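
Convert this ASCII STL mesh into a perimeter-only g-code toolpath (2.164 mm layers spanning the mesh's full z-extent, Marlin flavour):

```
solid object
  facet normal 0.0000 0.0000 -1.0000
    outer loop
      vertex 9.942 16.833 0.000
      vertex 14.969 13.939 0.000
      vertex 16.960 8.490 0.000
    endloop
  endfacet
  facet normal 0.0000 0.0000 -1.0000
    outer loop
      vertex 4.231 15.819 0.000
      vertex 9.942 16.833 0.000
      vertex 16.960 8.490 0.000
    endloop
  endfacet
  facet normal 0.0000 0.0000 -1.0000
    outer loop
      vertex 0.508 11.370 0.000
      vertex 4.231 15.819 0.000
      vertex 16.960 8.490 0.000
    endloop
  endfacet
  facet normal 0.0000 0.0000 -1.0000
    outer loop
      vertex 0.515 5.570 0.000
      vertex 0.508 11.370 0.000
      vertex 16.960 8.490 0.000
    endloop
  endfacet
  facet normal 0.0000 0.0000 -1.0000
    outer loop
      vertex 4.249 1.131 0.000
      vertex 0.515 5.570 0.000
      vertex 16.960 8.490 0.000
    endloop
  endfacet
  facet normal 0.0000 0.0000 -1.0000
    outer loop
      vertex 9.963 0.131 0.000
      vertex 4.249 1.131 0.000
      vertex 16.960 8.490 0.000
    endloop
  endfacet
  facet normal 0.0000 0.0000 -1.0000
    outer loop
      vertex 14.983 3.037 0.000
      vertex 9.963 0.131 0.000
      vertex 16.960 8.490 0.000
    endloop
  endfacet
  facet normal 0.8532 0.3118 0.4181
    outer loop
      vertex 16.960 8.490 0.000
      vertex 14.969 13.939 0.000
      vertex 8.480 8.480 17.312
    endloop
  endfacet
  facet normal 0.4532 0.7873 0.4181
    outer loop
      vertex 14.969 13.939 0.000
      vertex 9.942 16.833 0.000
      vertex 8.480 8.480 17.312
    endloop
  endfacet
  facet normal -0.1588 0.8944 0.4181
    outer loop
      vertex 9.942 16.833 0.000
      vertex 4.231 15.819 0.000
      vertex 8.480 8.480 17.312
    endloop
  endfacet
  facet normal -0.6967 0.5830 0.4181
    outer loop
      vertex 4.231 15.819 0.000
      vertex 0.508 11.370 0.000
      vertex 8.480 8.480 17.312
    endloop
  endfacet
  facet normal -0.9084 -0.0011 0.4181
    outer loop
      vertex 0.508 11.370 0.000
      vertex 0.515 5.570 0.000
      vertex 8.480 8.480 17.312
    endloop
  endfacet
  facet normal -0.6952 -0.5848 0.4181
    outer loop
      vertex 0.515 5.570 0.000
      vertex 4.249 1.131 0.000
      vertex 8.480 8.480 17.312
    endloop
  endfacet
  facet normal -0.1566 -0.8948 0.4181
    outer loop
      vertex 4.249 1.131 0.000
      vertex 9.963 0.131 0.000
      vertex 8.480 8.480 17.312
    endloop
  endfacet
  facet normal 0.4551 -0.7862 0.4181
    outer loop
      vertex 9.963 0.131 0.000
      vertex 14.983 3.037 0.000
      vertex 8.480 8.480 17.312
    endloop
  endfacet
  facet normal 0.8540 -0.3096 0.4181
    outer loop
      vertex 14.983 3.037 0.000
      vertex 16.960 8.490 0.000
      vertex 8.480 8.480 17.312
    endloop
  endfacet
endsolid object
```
; perimeter-only toolpath
G21 ; units = mm
G90 ; absolute positioning
G28 ; home
; layer 1
G0 Z2.164
G0 X15.900 Y8.489
G1 X14.158 Y13.257
G1 X9.759 Y15.789
G1 X4.762 Y14.902
G1 X1.505 Y11.009
G1 X1.511 Y5.934
G1 X4.778 Y2.050
G1 X9.778 Y1.175
G1 X14.170 Y3.717
G1 X15.900 Y8.489
; layer 2
G0 Z4.328
G0 X14.840 Y8.488
G1 X13.347 Y12.574
G1 X9.576 Y14.745
G1 X5.293 Y13.984
G1 X2.501 Y10.648
G1 X2.506 Y6.298
G1 X5.307 Y2.968
G1 X9.592 Y2.218
G1 X13.357 Y4.398
G1 X14.840 Y8.488
; layer 3
G0 Z6.492
G0 X13.780 Y8.486
G1 X12.536 Y11.892
G1 X9.394 Y13.701
G1 X5.824 Y13.067
G1 X3.498 Y10.286
G1 X3.502 Y6.661
G1 X5.836 Y3.887
G1 X9.407 Y3.262
G1 X12.544 Y5.078
G1 X13.780 Y8.486
; layer 4
G0 Z8.656
G0 X12.720 Y8.485
G1 X11.724 Y11.210
G1 X9.211 Y12.656
G1 X6.356 Y12.149
G1 X4.494 Y9.925
G1 X4.498 Y7.025
G1 X6.364 Y4.806
G1 X9.221 Y4.306
G1 X11.732 Y5.758
G1 X12.720 Y8.485
; layer 5
G0 Z10.820
G0 X11.660 Y8.484
G1 X10.913 Y10.527
G1 X9.028 Y11.612
G1 X6.887 Y11.232
G1 X5.491 Y9.564
G1 X5.493 Y7.389
G1 X6.893 Y5.724
G1 X9.036 Y5.349
G1 X10.919 Y6.439
G1 X11.660 Y8.484
; layer 6
G0 Z12.984
G0 X10.600 Y8.482
G1 X10.102 Y9.845
G1 X8.846 Y10.568
G1 X7.418 Y10.315
G1 X6.487 Y9.203
G1 X6.489 Y7.753
G1 X7.422 Y6.643
G1 X8.851 Y6.393
G1 X10.106 Y7.119
G1 X10.600 Y8.482
; layer 7
G0 Z15.148
G0 X9.540 Y8.481
G1 X9.291 Y9.162
G1 X8.663 Y9.524
G1 X7.949 Y9.397
G1 X7.484 Y8.841
G1 X7.484 Y8.116
G1 X7.951 Y7.561
G1 X8.665 Y7.436
G1 X9.293 Y7.800
G1 X9.540 Y8.481
M2 ; end

The solid is a regular 9-sided pyramid, base circumscribed radius ≈ 8.48 mm, apex at z ≈ 17.3 mm. Slicing at Δz = 2.164 mm — 8 equal slices spanning the solid's height, so layer i sits at z = i·h/8 — gives 7 non-empty perimeters. Each is a 9-segment closed polygon; G0 lifts to the layer z and rapids to the start vertex, then G1 traces the edges. The cross-section shrinks linearly with z (the slice at the apex is degenerate and omitted).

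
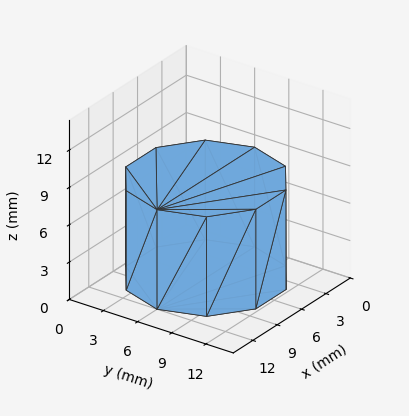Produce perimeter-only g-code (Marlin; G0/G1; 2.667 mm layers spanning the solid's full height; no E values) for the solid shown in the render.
Reading the render: the shape is a regular 10-sided prism (a cylinder approximated with 10 flat sides), circumscribed radius ≈ 6 mm, height ≈ 8 mm (dimensions read to the nearest mm from the axis ticks). For the g-code, the solid's height is divided into equal slices at the stated Δz and each level perimeter traced with G1 moves after a G0 lift.

; perimeter-only toolpath
G21 ; units = mm
G90 ; absolute positioning
G28 ; home
; layer 1
G0 Z2.667
G0 X12.000 Y6.000
G1 X10.854 Y9.527
G1 X7.854 Y11.706
G1 X4.146 Y11.706
G1 X1.146 Y9.527
G1 X0.000 Y6.000
G1 X1.146 Y2.473
G1 X4.146 Y0.294
G1 X7.854 Y0.294
G1 X10.854 Y2.473
G1 X12.000 Y6.000
; layer 2
G0 Z5.333
G0 X12.000 Y6.000
G1 X10.854 Y9.527
G1 X7.854 Y11.706
G1 X4.146 Y11.706
G1 X1.146 Y9.527
G1 X0.000 Y6.000
G1 X1.146 Y2.473
G1 X4.146 Y0.294
G1 X7.854 Y0.294
G1 X10.854 Y2.473
G1 X12.000 Y6.000
; layer 3
G0 Z8.000
G0 X12.000 Y6.000
G1 X10.854 Y9.527
G1 X7.854 Y11.706
G1 X4.146 Y11.706
G1 X1.146 Y9.527
G1 X0.000 Y6.000
G1 X1.146 Y2.473
G1 X4.146 Y0.294
G1 X7.854 Y0.294
G1 X10.854 Y2.473
G1 X12.000 Y6.000
M2 ; end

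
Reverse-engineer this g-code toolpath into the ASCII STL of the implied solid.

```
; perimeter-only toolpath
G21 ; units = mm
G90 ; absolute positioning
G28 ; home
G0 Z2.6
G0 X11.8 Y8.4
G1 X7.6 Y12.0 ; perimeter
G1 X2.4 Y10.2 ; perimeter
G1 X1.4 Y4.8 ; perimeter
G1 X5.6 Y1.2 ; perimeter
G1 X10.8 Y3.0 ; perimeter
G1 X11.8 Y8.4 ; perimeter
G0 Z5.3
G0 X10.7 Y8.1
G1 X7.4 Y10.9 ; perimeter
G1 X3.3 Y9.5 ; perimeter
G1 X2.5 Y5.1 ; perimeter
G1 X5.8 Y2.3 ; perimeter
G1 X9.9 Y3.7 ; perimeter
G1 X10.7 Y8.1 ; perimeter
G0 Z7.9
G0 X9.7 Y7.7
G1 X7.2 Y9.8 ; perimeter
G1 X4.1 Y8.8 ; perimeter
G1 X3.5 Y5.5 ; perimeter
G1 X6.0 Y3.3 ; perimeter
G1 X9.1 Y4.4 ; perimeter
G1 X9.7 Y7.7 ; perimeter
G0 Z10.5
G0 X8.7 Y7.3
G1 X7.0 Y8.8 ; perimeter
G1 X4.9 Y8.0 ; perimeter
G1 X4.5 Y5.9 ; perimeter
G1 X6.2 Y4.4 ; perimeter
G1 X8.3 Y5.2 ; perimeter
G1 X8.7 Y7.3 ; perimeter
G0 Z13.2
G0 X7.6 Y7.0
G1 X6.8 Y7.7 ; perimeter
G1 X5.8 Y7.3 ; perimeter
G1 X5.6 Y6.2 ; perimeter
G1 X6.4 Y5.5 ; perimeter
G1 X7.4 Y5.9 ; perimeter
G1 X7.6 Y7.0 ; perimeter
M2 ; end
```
solid part
  facet normal 0.0000 0.0000 -1.0000
    outer loop
      vertex 1.6 10.9 0.0
      vertex 7.8 13.1 0.0
      vertex 12.8 8.8 0.0
    endloop
  endfacet
  facet normal 0.0000 0.0000 -1.0000
    outer loop
      vertex 0.4 4.4 0.0
      vertex 1.6 10.9 0.0
      vertex 12.8 8.8 0.0
    endloop
  endfacet
  facet normal 0.0000 0.0000 -1.0000
    outer loop
      vertex 5.4 0.1 0.0
      vertex 0.4 4.4 0.0
      vertex 12.8 8.8 0.0
    endloop
  endfacet
  facet normal 0.0000 0.0000 -1.0000
    outer loop
      vertex 11.6 2.3 0.0
      vertex 5.4 0.1 0.0
      vertex 12.8 8.8 0.0
    endloop
  endfacet
  facet normal 0.6132 0.7130 0.3399
    outer loop
      vertex 12.8 8.8 0.0
      vertex 7.8 13.1 0.0
      vertex 6.6 6.6 15.8
    endloop
  endfacet
  facet normal -0.3144 0.8861 0.3406
    outer loop
      vertex 7.8 13.1 0.0
      vertex 1.6 10.9 0.0
      vertex 6.6 6.6 15.8
    endloop
  endfacet
  facet normal -0.9251 0.1708 0.3392
    outer loop
      vertex 1.6 10.9 0.0
      vertex 0.4 4.4 0.0
      vertex 6.6 6.6 15.8
    endloop
  endfacet
  facet normal -0.6132 -0.7130 0.3399
    outer loop
      vertex 0.4 4.4 0.0
      vertex 5.4 0.1 0.0
      vertex 6.6 6.6 15.8
    endloop
  endfacet
  facet normal 0.3144 -0.8861 0.3406
    outer loop
      vertex 5.4 0.1 0.0
      vertex 11.6 2.3 0.0
      vertex 6.6 6.6 15.8
    endloop
  endfacet
  facet normal 0.9251 -0.1708 0.3392
    outer loop
      vertex 11.6 2.3 0.0
      vertex 12.8 8.8 0.0
      vertex 6.6 6.6 15.8
    endloop
  endfacet
endsolid part

The G0 Z moves step by Δz≈2.6 mm. The G1 loops shrink linearly with z, so the solid tapers from its base footprint up to z≈15.8. Closing with a flat bottom cap and the tapered top and triangulating gives 10 facets — a regular 6-sided pyramid, base circumscribed radius ≈ 6.6 mm, apex at z ≈ 15.8 mm.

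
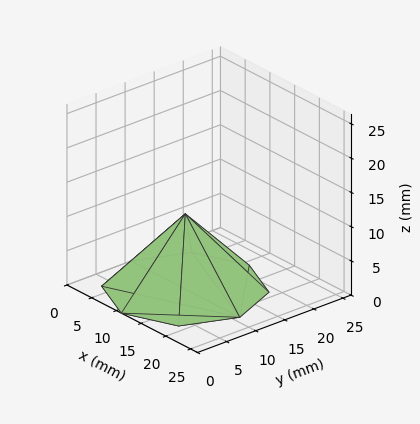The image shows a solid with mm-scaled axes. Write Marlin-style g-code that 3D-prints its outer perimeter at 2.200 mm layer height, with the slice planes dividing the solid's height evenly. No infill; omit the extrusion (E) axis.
Reading the render: the shape is a regular 8-sided pyramid, base circumscribed radius ≈ 11 mm, apex at z ≈ 11 mm (dimensions read to the nearest mm from the axis ticks). For the g-code, the solid's height is divided into equal slices at the stated Δz and each level perimeter traced with G1 moves after a G0 lift.

; perimeter-only toolpath
G21 ; units = mm
G90 ; absolute positioning
G28 ; home
; layer 1
G0 Z2.200
G0 X19.800 Y11.000
G1 X17.222 Y17.222
G1 X11.000 Y19.800
G1 X4.778 Y17.222
G1 X2.200 Y11.000
G1 X4.778 Y4.778
G1 X11.000 Y2.200
G1 X17.222 Y4.778
G1 X19.800 Y11.000
; layer 2
G0 Z4.400
G0 X17.600 Y11.000
G1 X15.667 Y15.667
G1 X11.000 Y17.600
G1 X6.333 Y15.667
G1 X4.400 Y11.000
G1 X6.333 Y6.333
G1 X11.000 Y4.400
G1 X15.667 Y6.333
G1 X17.600 Y11.000
; layer 3
G0 Z6.600
G0 X15.400 Y11.000
G1 X14.111 Y14.111
G1 X11.000 Y15.400
G1 X7.889 Y14.111
G1 X6.600 Y11.000
G1 X7.889 Y7.889
G1 X11.000 Y6.600
G1 X14.111 Y7.889
G1 X15.400 Y11.000
; layer 4
G0 Z8.800
G0 X13.200 Y11.000
G1 X12.556 Y12.556
G1 X11.000 Y13.200
G1 X9.444 Y12.556
G1 X8.800 Y11.000
G1 X9.444 Y9.444
G1 X11.000 Y8.800
G1 X12.556 Y9.444
G1 X13.200 Y11.000
M2 ; end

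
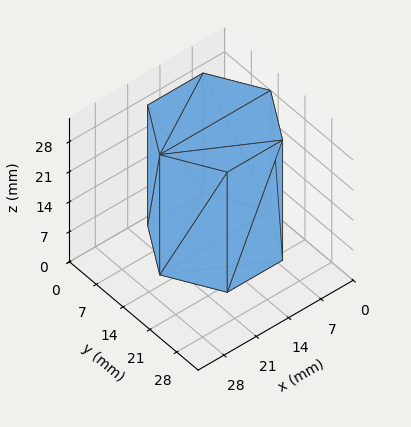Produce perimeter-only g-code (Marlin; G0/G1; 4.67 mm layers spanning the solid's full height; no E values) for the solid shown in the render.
Reading the render: the shape is a regular 6-sided prism (a cylinder approximated with 6 flat sides), circumscribed radius ≈ 12 mm, height ≈ 28 mm (dimensions read to the nearest mm from the axis ticks). For the g-code, the solid's height is divided into equal slices at the stated Δz and each level perimeter traced with G1 moves after a G0 lift.

; perimeter-only toolpath
G21 ; units = mm
G90 ; absolute positioning
G28 ; home
; layer 1
G0 Z4.67
G0 X24.00 Y12.00
G1 X18.00 Y22.39
G1 X6.00 Y22.39
G1 X0.00 Y12.00
G1 X6.00 Y1.61
G1 X18.00 Y1.61
G1 X24.00 Y12.00
; layer 2
G0 Z9.33
G0 X24.00 Y12.00
G1 X18.00 Y22.39
G1 X6.00 Y22.39
G1 X0.00 Y12.00
G1 X6.00 Y1.61
G1 X18.00 Y1.61
G1 X24.00 Y12.00
; layer 3
G0 Z14.00
G0 X24.00 Y12.00
G1 X18.00 Y22.39
G1 X6.00 Y22.39
G1 X0.00 Y12.00
G1 X6.00 Y1.61
G1 X18.00 Y1.61
G1 X24.00 Y12.00
; layer 4
G0 Z18.67
G0 X24.00 Y12.00
G1 X18.00 Y22.39
G1 X6.00 Y22.39
G1 X0.00 Y12.00
G1 X6.00 Y1.61
G1 X18.00 Y1.61
G1 X24.00 Y12.00
; layer 5
G0 Z23.33
G0 X24.00 Y12.00
G1 X18.00 Y22.39
G1 X6.00 Y22.39
G1 X0.00 Y12.00
G1 X6.00 Y1.61
G1 X18.00 Y1.61
G1 X24.00 Y12.00
; layer 6
G0 Z28.00
G0 X24.00 Y12.00
G1 X18.00 Y22.39
G1 X6.00 Y22.39
G1 X0.00 Y12.00
G1 X6.00 Y1.61
G1 X18.00 Y1.61
G1 X24.00 Y12.00
M2 ; end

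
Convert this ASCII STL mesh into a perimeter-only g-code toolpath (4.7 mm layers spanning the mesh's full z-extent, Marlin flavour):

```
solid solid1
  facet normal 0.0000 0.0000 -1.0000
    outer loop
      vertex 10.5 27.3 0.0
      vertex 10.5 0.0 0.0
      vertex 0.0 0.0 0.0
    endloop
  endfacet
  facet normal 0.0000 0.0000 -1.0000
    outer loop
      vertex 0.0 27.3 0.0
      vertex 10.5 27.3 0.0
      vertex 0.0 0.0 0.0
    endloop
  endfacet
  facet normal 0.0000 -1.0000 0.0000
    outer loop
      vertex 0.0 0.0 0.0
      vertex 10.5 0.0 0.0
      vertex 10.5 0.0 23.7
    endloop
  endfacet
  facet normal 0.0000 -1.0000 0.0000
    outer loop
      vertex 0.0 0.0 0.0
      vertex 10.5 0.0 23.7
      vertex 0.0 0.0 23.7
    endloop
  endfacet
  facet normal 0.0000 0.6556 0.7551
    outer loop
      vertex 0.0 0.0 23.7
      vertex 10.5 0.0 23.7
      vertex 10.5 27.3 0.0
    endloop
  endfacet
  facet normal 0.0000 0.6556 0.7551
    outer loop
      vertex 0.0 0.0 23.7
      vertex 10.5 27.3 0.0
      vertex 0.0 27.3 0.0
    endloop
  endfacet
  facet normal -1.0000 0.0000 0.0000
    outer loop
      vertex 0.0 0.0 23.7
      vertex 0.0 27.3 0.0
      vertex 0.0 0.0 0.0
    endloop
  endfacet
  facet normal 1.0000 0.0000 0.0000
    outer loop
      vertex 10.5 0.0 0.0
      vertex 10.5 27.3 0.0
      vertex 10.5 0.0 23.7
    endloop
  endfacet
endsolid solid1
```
; perimeter-only toolpath
G21 ; units = mm
G90 ; absolute positioning
G28 ; home
; layer 1
G0 Z4.7
G0 X0.0 Y0.0
G1 X10.5 Y0.0
G1 X10.5 Y21.8
G1 X0.0 Y21.8
G1 X0.0 Y0.0
; layer 2
G0 Z9.5
G0 X0.0 Y0.0
G1 X10.5 Y0.0
G1 X10.5 Y16.4
G1 X0.0 Y16.4
G1 X0.0 Y0.0
; layer 3
G0 Z14.2
G0 X0.0 Y0.0
G1 X10.5 Y0.0
G1 X10.5 Y10.9
G1 X0.0 Y10.9
G1 X0.0 Y0.0
; layer 4
G0 Z19.0
G0 X0.0 Y0.0
G1 X10.5 Y0.0
G1 X10.5 Y5.5
G1 X0.0 Y5.5
G1 X0.0 Y0.0
M2 ; end

The solid is a wedge (ramp): 10.5 × 27.3 mm base, rising to 23.7 mm along the y=0 edge and sloping linearly to z=0 at y=27.3. Slicing at Δz = 4.7 mm — 5 equal slices spanning the solid's height, so layer i sits at z = i·h/5 — gives 4 non-empty perimeters. Each is a 4-segment closed polygon; G0 lifts to the layer z and rapids to the start vertex, then G1 traces the edges. The cross-section shrinks linearly with z (the slice at the apex is degenerate and omitted).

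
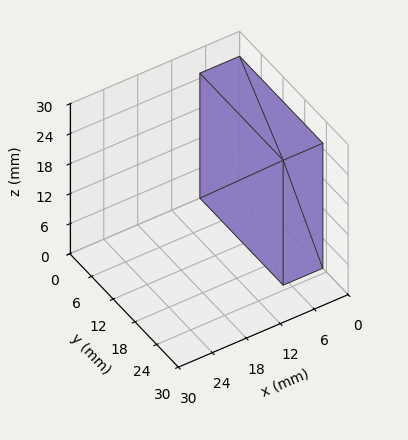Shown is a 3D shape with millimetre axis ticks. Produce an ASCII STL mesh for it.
Reading the render: the shape is a rectangular box, roughly 7 × 23 mm footprint and 25 mm tall (dimensions read to the nearest mm from the axis ticks). For the STL, each face is triangulated and given an outward normal.

solid part
  facet normal 0.0000 0.0000 -1.0000
    outer loop
      vertex 7.0 23.0 0.0
      vertex 7.0 0.0 0.0
      vertex 0.0 0.0 0.0
    endloop
  endfacet
  facet normal 0.0000 0.0000 -1.0000
    outer loop
      vertex 0.0 23.0 0.0
      vertex 7.0 23.0 0.0
      vertex 0.0 0.0 0.0
    endloop
  endfacet
  facet normal 0.0000 0.0000 1.0000
    outer loop
      vertex 0.0 0.0 25.0
      vertex 7.0 0.0 25.0
      vertex 7.0 23.0 25.0
    endloop
  endfacet
  facet normal 0.0000 0.0000 1.0000
    outer loop
      vertex 0.0 0.0 25.0
      vertex 7.0 23.0 25.0
      vertex 0.0 23.0 25.0
    endloop
  endfacet
  facet normal 0.0000 -1.0000 0.0000
    outer loop
      vertex 0.0 0.0 0.0
      vertex 7.0 0.0 0.0
      vertex 7.0 0.0 25.0
    endloop
  endfacet
  facet normal 0.0000 -1.0000 0.0000
    outer loop
      vertex 0.0 0.0 0.0
      vertex 7.0 0.0 25.0
      vertex 0.0 0.0 25.0
    endloop
  endfacet
  facet normal 0.0000 1.0000 0.0000
    outer loop
      vertex 7.0 23.0 25.0
      vertex 7.0 23.0 0.0
      vertex 0.0 23.0 0.0
    endloop
  endfacet
  facet normal 0.0000 1.0000 0.0000
    outer loop
      vertex 0.0 23.0 25.0
      vertex 7.0 23.0 25.0
      vertex 0.0 23.0 0.0
    endloop
  endfacet
  facet normal -1.0000 0.0000 0.0000
    outer loop
      vertex 0.0 23.0 25.0
      vertex 0.0 23.0 0.0
      vertex 0.0 0.0 0.0
    endloop
  endfacet
  facet normal -1.0000 0.0000 0.0000
    outer loop
      vertex 0.0 0.0 25.0
      vertex 0.0 23.0 25.0
      vertex 0.0 0.0 0.0
    endloop
  endfacet
  facet normal 1.0000 0.0000 0.0000
    outer loop
      vertex 7.0 0.0 0.0
      vertex 7.0 23.0 0.0
      vertex 7.0 23.0 25.0
    endloop
  endfacet
  facet normal 1.0000 0.0000 0.0000
    outer loop
      vertex 7.0 0.0 0.0
      vertex 7.0 23.0 25.0
      vertex 7.0 0.0 25.0
    endloop
  endfacet
endsolid part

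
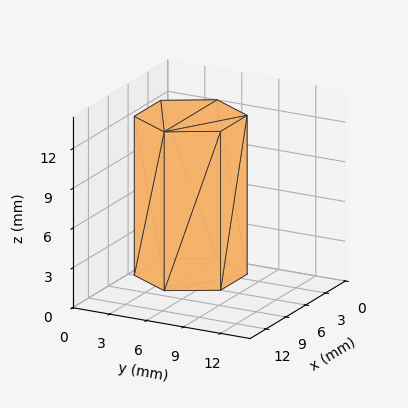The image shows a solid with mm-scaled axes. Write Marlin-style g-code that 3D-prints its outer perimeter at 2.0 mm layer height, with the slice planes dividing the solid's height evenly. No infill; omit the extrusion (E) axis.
Reading the render: the shape is a regular 6-sided prism (a cylinder approximated with 6 flat sides), circumscribed radius ≈ 4 mm, height ≈ 12 mm (dimensions read to the nearest mm from the axis ticks). For the g-code, the solid's height is divided into equal slices at the stated Δz and each level perimeter traced with G1 moves after a G0 lift.

; perimeter-only toolpath
G21 ; units = mm
G90 ; absolute positioning
G28 ; home
; layer 1
G0 Z2.0
G0 X8.0 Y4.0
G1 X6.0 Y7.5
G1 X2.0 Y7.5
G1 X0.0 Y4.0
G1 X2.0 Y0.5
G1 X6.0 Y0.5
G1 X8.0 Y4.0
; layer 2
G0 Z4.0
G0 X8.0 Y4.0
G1 X6.0 Y7.5
G1 X2.0 Y7.5
G1 X0.0 Y4.0
G1 X2.0 Y0.5
G1 X6.0 Y0.5
G1 X8.0 Y4.0
; layer 3
G0 Z6.0
G0 X8.0 Y4.0
G1 X6.0 Y7.5
G1 X2.0 Y7.5
G1 X0.0 Y4.0
G1 X2.0 Y0.5
G1 X6.0 Y0.5
G1 X8.0 Y4.0
; layer 4
G0 Z8.0
G0 X8.0 Y4.0
G1 X6.0 Y7.5
G1 X2.0 Y7.5
G1 X0.0 Y4.0
G1 X2.0 Y0.5
G1 X6.0 Y0.5
G1 X8.0 Y4.0
; layer 5
G0 Z10.0
G0 X8.0 Y4.0
G1 X6.0 Y7.5
G1 X2.0 Y7.5
G1 X0.0 Y4.0
G1 X2.0 Y0.5
G1 X6.0 Y0.5
G1 X8.0 Y4.0
; layer 6
G0 Z12.0
G0 X8.0 Y4.0
G1 X6.0 Y7.5
G1 X2.0 Y7.5
G1 X0.0 Y4.0
G1 X2.0 Y0.5
G1 X6.0 Y0.5
G1 X8.0 Y4.0
M2 ; end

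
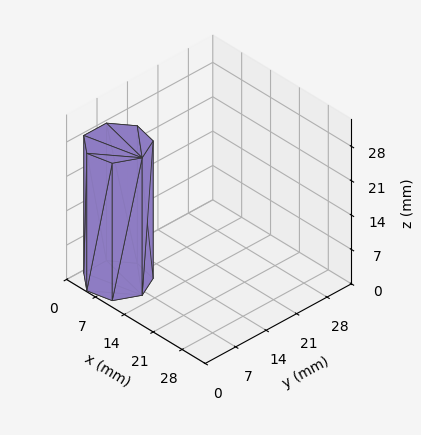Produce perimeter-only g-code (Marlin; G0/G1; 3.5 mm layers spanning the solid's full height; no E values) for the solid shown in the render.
Reading the render: the shape is a regular 7-sided prism (a cylinder approximated with 7 flat sides), circumscribed radius ≈ 6 mm, height ≈ 28 mm (dimensions read to the nearest mm from the axis ticks). For the g-code, the solid's height is divided into equal slices at the stated Δz and each level perimeter traced with G1 moves after a G0 lift.

; perimeter-only toolpath
G21 ; units = mm
G90 ; absolute positioning
G28 ; home
; layer 1
G0 Z3.5
G0 X12.0 Y6.0
G1 X9.7 Y10.7
G1 X4.7 Y11.8
G1 X0.6 Y8.6
G1 X0.6 Y3.4
G1 X4.7 Y0.2
G1 X9.7 Y1.3
G1 X12.0 Y6.0
; layer 2
G0 Z7.0
G0 X12.0 Y6.0
G1 X9.7 Y10.7
G1 X4.7 Y11.8
G1 X0.6 Y8.6
G1 X0.6 Y3.4
G1 X4.7 Y0.2
G1 X9.7 Y1.3
G1 X12.0 Y6.0
; layer 3
G0 Z10.5
G0 X12.0 Y6.0
G1 X9.7 Y10.7
G1 X4.7 Y11.8
G1 X0.6 Y8.6
G1 X0.6 Y3.4
G1 X4.7 Y0.2
G1 X9.7 Y1.3
G1 X12.0 Y6.0
; layer 4
G0 Z14.0
G0 X12.0 Y6.0
G1 X9.7 Y10.7
G1 X4.7 Y11.8
G1 X0.6 Y8.6
G1 X0.6 Y3.4
G1 X4.7 Y0.2
G1 X9.7 Y1.3
G1 X12.0 Y6.0
; layer 5
G0 Z17.5
G0 X12.0 Y6.0
G1 X9.7 Y10.7
G1 X4.7 Y11.8
G1 X0.6 Y8.6
G1 X0.6 Y3.4
G1 X4.7 Y0.2
G1 X9.7 Y1.3
G1 X12.0 Y6.0
; layer 6
G0 Z21.0
G0 X12.0 Y6.0
G1 X9.7 Y10.7
G1 X4.7 Y11.8
G1 X0.6 Y8.6
G1 X0.6 Y3.4
G1 X4.7 Y0.2
G1 X9.7 Y1.3
G1 X12.0 Y6.0
; layer 7
G0 Z24.5
G0 X12.0 Y6.0
G1 X9.7 Y10.7
G1 X4.7 Y11.8
G1 X0.6 Y8.6
G1 X0.6 Y3.4
G1 X4.7 Y0.2
G1 X9.7 Y1.3
G1 X12.0 Y6.0
; layer 8
G0 Z28.0
G0 X12.0 Y6.0
G1 X9.7 Y10.7
G1 X4.7 Y11.8
G1 X0.6 Y8.6
G1 X0.6 Y3.4
G1 X4.7 Y0.2
G1 X9.7 Y1.3
G1 X12.0 Y6.0
M2 ; end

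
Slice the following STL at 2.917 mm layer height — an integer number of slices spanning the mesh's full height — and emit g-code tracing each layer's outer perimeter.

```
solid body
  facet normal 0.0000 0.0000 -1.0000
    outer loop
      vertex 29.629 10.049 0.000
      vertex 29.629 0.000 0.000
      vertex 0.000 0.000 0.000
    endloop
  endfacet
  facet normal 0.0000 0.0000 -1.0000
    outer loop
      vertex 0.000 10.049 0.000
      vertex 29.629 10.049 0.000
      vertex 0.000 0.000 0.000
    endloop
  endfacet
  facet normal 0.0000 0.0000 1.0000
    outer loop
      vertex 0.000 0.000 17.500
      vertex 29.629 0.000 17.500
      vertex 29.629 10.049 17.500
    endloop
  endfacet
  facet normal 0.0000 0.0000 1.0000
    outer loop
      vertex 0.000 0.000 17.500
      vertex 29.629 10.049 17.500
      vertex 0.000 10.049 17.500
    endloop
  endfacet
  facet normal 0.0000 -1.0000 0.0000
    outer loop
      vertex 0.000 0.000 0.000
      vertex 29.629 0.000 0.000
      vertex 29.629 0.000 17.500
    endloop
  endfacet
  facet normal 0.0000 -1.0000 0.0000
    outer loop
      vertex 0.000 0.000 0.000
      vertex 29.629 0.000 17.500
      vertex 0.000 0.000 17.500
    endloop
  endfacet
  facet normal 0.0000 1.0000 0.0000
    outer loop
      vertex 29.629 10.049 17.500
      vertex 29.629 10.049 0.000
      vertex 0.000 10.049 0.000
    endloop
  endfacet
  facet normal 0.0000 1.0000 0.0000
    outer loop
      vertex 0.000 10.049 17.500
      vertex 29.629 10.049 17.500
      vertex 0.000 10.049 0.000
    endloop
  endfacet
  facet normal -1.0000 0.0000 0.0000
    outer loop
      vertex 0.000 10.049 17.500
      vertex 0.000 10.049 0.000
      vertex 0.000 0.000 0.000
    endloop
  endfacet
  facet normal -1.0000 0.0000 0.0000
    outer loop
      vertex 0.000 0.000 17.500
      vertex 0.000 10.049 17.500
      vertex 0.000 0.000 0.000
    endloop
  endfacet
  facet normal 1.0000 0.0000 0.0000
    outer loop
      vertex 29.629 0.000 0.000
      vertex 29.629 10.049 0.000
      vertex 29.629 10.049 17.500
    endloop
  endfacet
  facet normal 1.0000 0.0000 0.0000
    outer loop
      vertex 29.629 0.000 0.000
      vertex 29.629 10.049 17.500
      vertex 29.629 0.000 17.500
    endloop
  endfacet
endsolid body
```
; perimeter-only toolpath
G21 ; units = mm
G90 ; absolute positioning
G28 ; home
; layer 1
G0 Z2.917
G0 X0.000 Y0.000
G1 X29.629 Y0.000
G1 X29.629 Y10.049
G1 X0.000 Y10.049
G1 X0.000 Y0.000
; layer 2
G0 Z5.833
G0 X0.000 Y0.000
G1 X29.629 Y0.000
G1 X29.629 Y10.049
G1 X0.000 Y10.049
G1 X0.000 Y0.000
; layer 3
G0 Z8.750
G0 X0.000 Y0.000
G1 X29.629 Y0.000
G1 X29.629 Y10.049
G1 X0.000 Y10.049
G1 X0.000 Y0.000
; layer 4
G0 Z11.667
G0 X0.000 Y0.000
G1 X29.629 Y0.000
G1 X29.629 Y10.049
G1 X0.000 Y10.049
G1 X0.000 Y0.000
; layer 5
G0 Z14.583
G0 X0.000 Y0.000
G1 X29.629 Y0.000
G1 X29.629 Y10.049
G1 X0.000 Y10.049
G1 X0.000 Y0.000
; layer 6
G0 Z17.500
G0 X0.000 Y0.000
G1 X29.629 Y0.000
G1 X29.629 Y10.049
G1 X0.000 Y10.049
G1 X0.000 Y0.000
M2 ; end

The solid is a rectangular box, roughly 29.6 × 10 mm footprint and 17.5 mm tall. Slicing at Δz = 2.917 mm — 6 equal slices spanning the solid's height, so layer i sits at z = i·h/6 — gives 6 non-empty perimeters. Each is a 4-segment closed polygon; G0 lifts to the layer z and rapids to the start vertex, then G1 traces the edges.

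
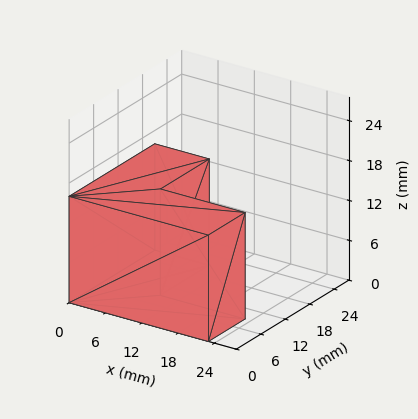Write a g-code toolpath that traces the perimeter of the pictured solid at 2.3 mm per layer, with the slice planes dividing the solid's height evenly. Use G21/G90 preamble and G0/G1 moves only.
Reading the render: the shape is an L-shaped prism: outer 23 × 21 mm, arm thicknesses ≈ 9 mm (horizontal) and 9 mm (vertical), extruded 16 mm in z (dimensions read to the nearest mm from the axis ticks). For the g-code, the solid's height is divided into equal slices at the stated Δz and each level perimeter traced with G1 moves after a G0 lift.

; perimeter-only toolpath
G21 ; units = mm
G90 ; absolute positioning
G28 ; home
; layer 1
G0 Z2.3
G0 X0.0 Y0.0
G1 X23.0 Y0.0
G1 X23.0 Y9.0
G1 X9.0 Y9.0
G1 X9.0 Y21.0
G1 X0.0 Y21.0
G1 X0.0 Y0.0
; layer 2
G0 Z4.6
G0 X0.0 Y0.0
G1 X23.0 Y0.0
G1 X23.0 Y9.0
G1 X9.0 Y9.0
G1 X9.0 Y21.0
G1 X0.0 Y21.0
G1 X0.0 Y0.0
; layer 3
G0 Z6.9
G0 X0.0 Y0.0
G1 X23.0 Y0.0
G1 X23.0 Y9.0
G1 X9.0 Y9.0
G1 X9.0 Y21.0
G1 X0.0 Y21.0
G1 X0.0 Y0.0
; layer 4
G0 Z9.1
G0 X0.0 Y0.0
G1 X23.0 Y0.0
G1 X23.0 Y9.0
G1 X9.0 Y9.0
G1 X9.0 Y21.0
G1 X0.0 Y21.0
G1 X0.0 Y0.0
; layer 5
G0 Z11.4
G0 X0.0 Y0.0
G1 X23.0 Y0.0
G1 X23.0 Y9.0
G1 X9.0 Y9.0
G1 X9.0 Y21.0
G1 X0.0 Y21.0
G1 X0.0 Y0.0
; layer 6
G0 Z13.7
G0 X0.0 Y0.0
G1 X23.0 Y0.0
G1 X23.0 Y9.0
G1 X9.0 Y9.0
G1 X9.0 Y21.0
G1 X0.0 Y21.0
G1 X0.0 Y0.0
; layer 7
G0 Z16.0
G0 X0.0 Y0.0
G1 X23.0 Y0.0
G1 X23.0 Y9.0
G1 X9.0 Y9.0
G1 X9.0 Y21.0
G1 X0.0 Y21.0
G1 X0.0 Y0.0
M2 ; end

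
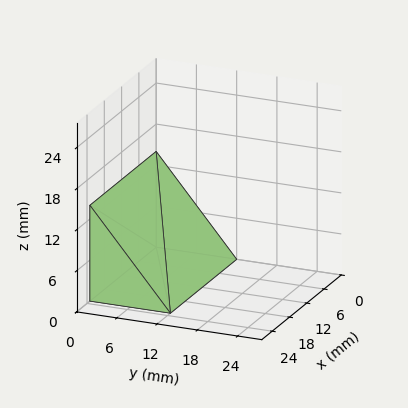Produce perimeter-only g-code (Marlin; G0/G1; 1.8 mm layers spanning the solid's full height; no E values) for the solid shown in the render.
Reading the render: the shape is a wedge (ramp): 23 × 12 mm base, rising to 14 mm along the y=0 edge and sloping linearly to z=0 at y=12 (dimensions read to the nearest mm from the axis ticks). For the g-code, the solid's height is divided into equal slices at the stated Δz and each level perimeter traced with G1 moves after a G0 lift.

; perimeter-only toolpath
G21 ; units = mm
G90 ; absolute positioning
G28 ; home
; layer 1
G0 Z1.8
G0 X0.0 Y0.0
G1 X23.0 Y0.0
G1 X23.0 Y10.5
G1 X0.0 Y10.5
G1 X0.0 Y0.0
; layer 2
G0 Z3.5
G0 X0.0 Y0.0
G1 X23.0 Y0.0
G1 X23.0 Y9.0
G1 X0.0 Y9.0
G1 X0.0 Y0.0
; layer 3
G0 Z5.2
G0 X0.0 Y0.0
G1 X23.0 Y0.0
G1 X23.0 Y7.5
G1 X0.0 Y7.5
G1 X0.0 Y0.0
; layer 4
G0 Z7.0
G0 X0.0 Y0.0
G1 X23.0 Y0.0
G1 X23.0 Y6.0
G1 X0.0 Y6.0
G1 X0.0 Y0.0
; layer 5
G0 Z8.8
G0 X0.0 Y0.0
G1 X23.0 Y0.0
G1 X23.0 Y4.5
G1 X0.0 Y4.5
G1 X0.0 Y0.0
; layer 6
G0 Z10.5
G0 X0.0 Y0.0
G1 X23.0 Y0.0
G1 X23.0 Y3.0
G1 X0.0 Y3.0
G1 X0.0 Y0.0
; layer 7
G0 Z12.2
G0 X0.0 Y0.0
G1 X23.0 Y0.0
G1 X23.0 Y1.5
G1 X0.0 Y1.5
G1 X0.0 Y0.0
M2 ; end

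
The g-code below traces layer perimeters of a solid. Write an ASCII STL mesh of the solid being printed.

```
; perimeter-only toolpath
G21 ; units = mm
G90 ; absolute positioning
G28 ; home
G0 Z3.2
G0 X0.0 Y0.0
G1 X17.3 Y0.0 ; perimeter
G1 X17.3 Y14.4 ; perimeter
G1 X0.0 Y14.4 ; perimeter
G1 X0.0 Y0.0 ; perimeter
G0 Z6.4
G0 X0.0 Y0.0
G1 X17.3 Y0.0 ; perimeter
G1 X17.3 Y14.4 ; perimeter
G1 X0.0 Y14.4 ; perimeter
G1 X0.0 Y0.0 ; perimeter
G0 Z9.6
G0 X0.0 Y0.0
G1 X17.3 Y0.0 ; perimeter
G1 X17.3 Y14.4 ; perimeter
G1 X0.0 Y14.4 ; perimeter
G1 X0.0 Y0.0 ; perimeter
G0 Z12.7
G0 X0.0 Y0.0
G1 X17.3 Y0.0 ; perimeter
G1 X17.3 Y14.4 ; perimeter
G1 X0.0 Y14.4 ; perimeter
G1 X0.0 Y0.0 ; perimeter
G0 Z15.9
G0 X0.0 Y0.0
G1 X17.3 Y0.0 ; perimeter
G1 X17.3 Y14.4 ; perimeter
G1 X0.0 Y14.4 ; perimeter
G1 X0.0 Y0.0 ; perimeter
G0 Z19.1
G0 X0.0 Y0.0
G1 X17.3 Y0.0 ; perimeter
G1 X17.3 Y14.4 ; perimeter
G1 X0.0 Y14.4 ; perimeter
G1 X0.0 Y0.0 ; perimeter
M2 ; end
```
solid part
  facet normal 0.0000 0.0000 -1.0000
    outer loop
      vertex 17.3 14.4 0.0
      vertex 17.3 0.0 0.0
      vertex 0.0 0.0 0.0
    endloop
  endfacet
  facet normal 0.0000 0.0000 -1.0000
    outer loop
      vertex 0.0 14.4 0.0
      vertex 17.3 14.4 0.0
      vertex 0.0 0.0 0.0
    endloop
  endfacet
  facet normal 0.0000 0.0000 1.0000
    outer loop
      vertex 0.0 0.0 19.1
      vertex 17.3 0.0 19.1
      vertex 17.3 14.4 19.1
    endloop
  endfacet
  facet normal 0.0000 0.0000 1.0000
    outer loop
      vertex 0.0 0.0 19.1
      vertex 17.3 14.4 19.1
      vertex 0.0 14.4 19.1
    endloop
  endfacet
  facet normal 0.0000 -1.0000 0.0000
    outer loop
      vertex 0.0 0.0 0.0
      vertex 17.3 0.0 0.0
      vertex 17.3 0.0 19.1
    endloop
  endfacet
  facet normal 0.0000 -1.0000 0.0000
    outer loop
      vertex 0.0 0.0 0.0
      vertex 17.3 0.0 19.1
      vertex 0.0 0.0 19.1
    endloop
  endfacet
  facet normal 0.0000 1.0000 0.0000
    outer loop
      vertex 17.3 14.4 19.1
      vertex 17.3 14.4 0.0
      vertex 0.0 14.4 0.0
    endloop
  endfacet
  facet normal 0.0000 1.0000 0.0000
    outer loop
      vertex 0.0 14.4 19.1
      vertex 17.3 14.4 19.1
      vertex 0.0 14.4 0.0
    endloop
  endfacet
  facet normal -1.0000 0.0000 0.0000
    outer loop
      vertex 0.0 14.4 19.1
      vertex 0.0 14.4 0.0
      vertex 0.0 0.0 0.0
    endloop
  endfacet
  facet normal -1.0000 0.0000 0.0000
    outer loop
      vertex 0.0 0.0 19.1
      vertex 0.0 14.4 19.1
      vertex 0.0 0.0 0.0
    endloop
  endfacet
  facet normal 1.0000 0.0000 0.0000
    outer loop
      vertex 17.3 0.0 0.0
      vertex 17.3 14.4 0.0
      vertex 17.3 14.4 19.1
    endloop
  endfacet
  facet normal 1.0000 0.0000 0.0000
    outer loop
      vertex 17.3 0.0 0.0
      vertex 17.3 14.4 19.1
      vertex 17.3 0.0 19.1
    endloop
  endfacet
endsolid part

The G0 Z moves step by Δz≈3.2 mm. Every layer's G1 loop is the same polygon, so the solid is a straight extrusion of it from z=0 to z≈19.1. Closing with flat bottom and top caps and triangulating gives 12 facets — a rectangular box, roughly 17.3 × 14.4 mm footprint and 19.1 mm tall.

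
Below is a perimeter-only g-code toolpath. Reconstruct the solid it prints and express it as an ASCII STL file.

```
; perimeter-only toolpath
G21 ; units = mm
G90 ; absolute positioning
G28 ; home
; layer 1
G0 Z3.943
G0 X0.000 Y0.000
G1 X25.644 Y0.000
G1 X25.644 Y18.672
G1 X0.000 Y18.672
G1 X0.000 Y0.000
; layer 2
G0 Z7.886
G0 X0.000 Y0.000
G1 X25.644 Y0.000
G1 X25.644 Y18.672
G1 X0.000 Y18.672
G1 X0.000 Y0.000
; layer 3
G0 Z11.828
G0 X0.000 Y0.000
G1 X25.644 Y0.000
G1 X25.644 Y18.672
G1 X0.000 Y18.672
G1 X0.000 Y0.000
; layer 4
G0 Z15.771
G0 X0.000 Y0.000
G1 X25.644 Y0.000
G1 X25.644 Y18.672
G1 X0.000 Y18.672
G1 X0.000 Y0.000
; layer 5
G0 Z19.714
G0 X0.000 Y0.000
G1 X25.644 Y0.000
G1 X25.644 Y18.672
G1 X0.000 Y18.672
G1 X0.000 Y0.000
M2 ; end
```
solid part
  facet normal 0.0000 0.0000 -1.0000
    outer loop
      vertex 25.644 18.672 0.000
      vertex 25.644 0.000 0.000
      vertex 0.000 0.000 0.000
    endloop
  endfacet
  facet normal 0.0000 0.0000 -1.0000
    outer loop
      vertex 0.000 18.672 0.000
      vertex 25.644 18.672 0.000
      vertex 0.000 0.000 0.000
    endloop
  endfacet
  facet normal 0.0000 0.0000 1.0000
    outer loop
      vertex 0.000 0.000 19.714
      vertex 25.644 0.000 19.714
      vertex 25.644 18.672 19.714
    endloop
  endfacet
  facet normal 0.0000 0.0000 1.0000
    outer loop
      vertex 0.000 0.000 19.714
      vertex 25.644 18.672 19.714
      vertex 0.000 18.672 19.714
    endloop
  endfacet
  facet normal 0.0000 -1.0000 0.0000
    outer loop
      vertex 0.000 0.000 0.000
      vertex 25.644 0.000 0.000
      vertex 25.644 0.000 19.714
    endloop
  endfacet
  facet normal 0.0000 -1.0000 0.0000
    outer loop
      vertex 0.000 0.000 0.000
      vertex 25.644 0.000 19.714
      vertex 0.000 0.000 19.714
    endloop
  endfacet
  facet normal 0.0000 1.0000 0.0000
    outer loop
      vertex 25.644 18.672 19.714
      vertex 25.644 18.672 0.000
      vertex 0.000 18.672 0.000
    endloop
  endfacet
  facet normal 0.0000 1.0000 0.0000
    outer loop
      vertex 0.000 18.672 19.714
      vertex 25.644 18.672 19.714
      vertex 0.000 18.672 0.000
    endloop
  endfacet
  facet normal -1.0000 0.0000 0.0000
    outer loop
      vertex 0.000 18.672 19.714
      vertex 0.000 18.672 0.000
      vertex 0.000 0.000 0.000
    endloop
  endfacet
  facet normal -1.0000 0.0000 0.0000
    outer loop
      vertex 0.000 0.000 19.714
      vertex 0.000 18.672 19.714
      vertex 0.000 0.000 0.000
    endloop
  endfacet
  facet normal 1.0000 0.0000 0.0000
    outer loop
      vertex 25.644 0.000 0.000
      vertex 25.644 18.672 0.000
      vertex 25.644 18.672 19.714
    endloop
  endfacet
  facet normal 1.0000 0.0000 0.0000
    outer loop
      vertex 25.644 0.000 0.000
      vertex 25.644 18.672 19.714
      vertex 25.644 0.000 19.714
    endloop
  endfacet
endsolid part

The G0 Z moves step by Δz≈3.943 mm. Every layer's G1 loop is the same polygon, so the solid is a straight extrusion of it from z=0 to z≈19.7. Closing with flat bottom and top caps and triangulating gives 12 facets — a rectangular box, roughly 25.6 × 18.7 mm footprint and 19.7 mm tall.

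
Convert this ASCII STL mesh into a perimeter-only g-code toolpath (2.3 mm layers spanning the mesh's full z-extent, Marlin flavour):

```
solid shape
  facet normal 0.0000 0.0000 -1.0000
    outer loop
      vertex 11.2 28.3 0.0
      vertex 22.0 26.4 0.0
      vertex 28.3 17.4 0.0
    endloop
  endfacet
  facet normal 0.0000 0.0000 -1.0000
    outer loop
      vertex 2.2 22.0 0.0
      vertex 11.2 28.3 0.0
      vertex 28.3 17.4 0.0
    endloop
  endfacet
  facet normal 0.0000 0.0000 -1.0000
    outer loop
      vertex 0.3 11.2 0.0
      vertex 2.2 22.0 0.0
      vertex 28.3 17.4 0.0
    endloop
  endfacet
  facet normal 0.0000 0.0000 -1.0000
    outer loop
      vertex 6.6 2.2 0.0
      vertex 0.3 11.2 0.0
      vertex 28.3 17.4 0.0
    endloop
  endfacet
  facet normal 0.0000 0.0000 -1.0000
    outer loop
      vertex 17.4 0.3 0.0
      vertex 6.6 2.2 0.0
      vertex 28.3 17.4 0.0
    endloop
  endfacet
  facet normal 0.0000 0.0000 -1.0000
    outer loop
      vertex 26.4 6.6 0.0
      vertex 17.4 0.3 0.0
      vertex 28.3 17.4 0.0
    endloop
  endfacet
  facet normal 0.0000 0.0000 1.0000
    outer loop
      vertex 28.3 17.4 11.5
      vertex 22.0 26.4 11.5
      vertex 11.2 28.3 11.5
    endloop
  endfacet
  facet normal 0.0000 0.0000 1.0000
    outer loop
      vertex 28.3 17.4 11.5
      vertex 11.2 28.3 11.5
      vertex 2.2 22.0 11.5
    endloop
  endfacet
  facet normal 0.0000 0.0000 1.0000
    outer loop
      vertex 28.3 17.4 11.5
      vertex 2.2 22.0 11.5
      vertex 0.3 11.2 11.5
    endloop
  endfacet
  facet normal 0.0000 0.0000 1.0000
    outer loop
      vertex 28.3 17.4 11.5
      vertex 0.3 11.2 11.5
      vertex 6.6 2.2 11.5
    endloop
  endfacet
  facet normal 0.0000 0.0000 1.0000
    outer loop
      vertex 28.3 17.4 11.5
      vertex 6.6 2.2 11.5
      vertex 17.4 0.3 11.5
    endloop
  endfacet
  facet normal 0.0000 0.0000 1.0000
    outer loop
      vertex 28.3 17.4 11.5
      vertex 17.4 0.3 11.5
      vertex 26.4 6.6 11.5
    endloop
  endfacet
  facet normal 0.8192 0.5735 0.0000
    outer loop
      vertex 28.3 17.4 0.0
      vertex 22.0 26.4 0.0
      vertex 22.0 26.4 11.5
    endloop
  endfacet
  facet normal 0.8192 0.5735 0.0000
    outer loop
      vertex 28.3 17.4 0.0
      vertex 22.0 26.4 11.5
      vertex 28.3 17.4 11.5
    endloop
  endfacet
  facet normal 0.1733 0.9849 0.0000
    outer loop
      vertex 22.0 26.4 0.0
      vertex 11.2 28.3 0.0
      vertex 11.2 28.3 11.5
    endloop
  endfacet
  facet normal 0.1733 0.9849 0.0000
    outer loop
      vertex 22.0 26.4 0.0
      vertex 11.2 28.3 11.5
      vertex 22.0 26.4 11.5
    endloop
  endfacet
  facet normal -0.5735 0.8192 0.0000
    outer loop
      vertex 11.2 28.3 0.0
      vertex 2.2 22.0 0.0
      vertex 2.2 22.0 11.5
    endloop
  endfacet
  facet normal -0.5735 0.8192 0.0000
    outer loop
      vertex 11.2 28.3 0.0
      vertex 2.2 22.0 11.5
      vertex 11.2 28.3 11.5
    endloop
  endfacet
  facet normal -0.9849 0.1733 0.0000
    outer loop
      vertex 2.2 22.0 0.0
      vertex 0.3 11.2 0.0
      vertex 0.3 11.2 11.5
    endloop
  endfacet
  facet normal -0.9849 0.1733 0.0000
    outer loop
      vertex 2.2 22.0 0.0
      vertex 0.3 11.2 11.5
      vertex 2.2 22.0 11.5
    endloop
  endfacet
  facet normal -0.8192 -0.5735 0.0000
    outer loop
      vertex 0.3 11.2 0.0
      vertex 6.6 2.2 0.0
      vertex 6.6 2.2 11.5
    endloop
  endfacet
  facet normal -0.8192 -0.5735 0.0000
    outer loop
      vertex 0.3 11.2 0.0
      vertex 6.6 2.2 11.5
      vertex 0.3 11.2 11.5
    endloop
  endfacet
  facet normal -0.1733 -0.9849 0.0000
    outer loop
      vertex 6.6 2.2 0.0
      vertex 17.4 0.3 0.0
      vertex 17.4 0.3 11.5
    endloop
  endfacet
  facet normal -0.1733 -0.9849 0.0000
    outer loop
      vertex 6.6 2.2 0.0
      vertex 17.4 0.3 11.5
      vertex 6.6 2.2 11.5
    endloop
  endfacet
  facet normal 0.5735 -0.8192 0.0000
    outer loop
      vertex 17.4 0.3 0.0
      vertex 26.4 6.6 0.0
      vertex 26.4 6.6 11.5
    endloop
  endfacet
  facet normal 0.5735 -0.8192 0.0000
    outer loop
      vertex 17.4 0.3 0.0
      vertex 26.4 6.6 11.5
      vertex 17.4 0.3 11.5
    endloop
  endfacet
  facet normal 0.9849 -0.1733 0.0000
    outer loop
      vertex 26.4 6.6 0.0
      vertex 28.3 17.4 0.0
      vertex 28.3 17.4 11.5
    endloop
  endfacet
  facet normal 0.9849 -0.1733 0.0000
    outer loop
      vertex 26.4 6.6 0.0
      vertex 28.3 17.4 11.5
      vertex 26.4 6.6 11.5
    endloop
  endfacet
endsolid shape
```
; perimeter-only toolpath
G21 ; units = mm
G90 ; absolute positioning
G28 ; home
; layer 1
G0 Z2.3
G0 X28.3 Y17.4
G1 X22.0 Y26.4
G1 X11.2 Y28.3
G1 X2.2 Y22.0
G1 X0.3 Y11.2
G1 X6.6 Y2.2
G1 X17.4 Y0.3
G1 X26.4 Y6.6
G1 X28.3 Y17.4
; layer 2
G0 Z4.6
G0 X28.3 Y17.4
G1 X22.0 Y26.4
G1 X11.2 Y28.3
G1 X2.2 Y22.0
G1 X0.3 Y11.2
G1 X6.6 Y2.2
G1 X17.4 Y0.3
G1 X26.4 Y6.6
G1 X28.3 Y17.4
; layer 3
G0 Z6.9
G0 X28.3 Y17.4
G1 X22.0 Y26.4
G1 X11.2 Y28.3
G1 X2.2 Y22.0
G1 X0.3 Y11.2
G1 X6.6 Y2.2
G1 X17.4 Y0.3
G1 X26.4 Y6.6
G1 X28.3 Y17.4
; layer 4
G0 Z9.2
G0 X28.3 Y17.4
G1 X22.0 Y26.4
G1 X11.2 Y28.3
G1 X2.2 Y22.0
G1 X0.3 Y11.2
G1 X6.6 Y2.2
G1 X17.4 Y0.3
G1 X26.4 Y6.6
G1 X28.3 Y17.4
; layer 5
G0 Z11.5
G0 X28.3 Y17.4
G1 X22.0 Y26.4
G1 X11.2 Y28.3
G1 X2.2 Y22.0
G1 X0.3 Y11.2
G1 X6.6 Y2.2
G1 X17.4 Y0.3
G1 X26.4 Y6.6
G1 X28.3 Y17.4
M2 ; end

The solid is a regular 8-sided prism (a cylinder approximated with 8 flat sides), circumscribed radius ≈ 14.3 mm, height ≈ 11.5 mm. Slicing at Δz = 2.3 mm — 5 equal slices spanning the solid's height, so layer i sits at z = i·h/5 — gives 5 non-empty perimeters. Each is a 8-segment closed polygon; G0 lifts to the layer z and rapids to the start vertex, then G1 traces the edges.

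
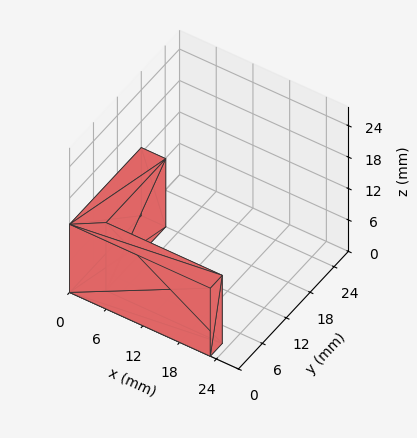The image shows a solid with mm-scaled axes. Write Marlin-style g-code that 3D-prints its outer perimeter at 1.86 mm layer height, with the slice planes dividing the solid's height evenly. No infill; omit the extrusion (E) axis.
Reading the render: the shape is an L-shaped prism: outer 23 × 18 mm, arm thicknesses ≈ 3 mm (horizontal) and 4 mm (vertical), extruded 13 mm in z (dimensions read to the nearest mm from the axis ticks). For the g-code, the solid's height is divided into equal slices at the stated Δz and each level perimeter traced with G1 moves after a G0 lift.

; perimeter-only toolpath
G21 ; units = mm
G90 ; absolute positioning
G28 ; home
; layer 1
G0 Z1.86
G0 X0.00 Y0.00
G1 X23.00 Y0.00
G1 X23.00 Y3.00
G1 X4.00 Y3.00
G1 X4.00 Y18.00
G1 X0.00 Y18.00
G1 X0.00 Y0.00
; layer 2
G0 Z3.71
G0 X0.00 Y0.00
G1 X23.00 Y0.00
G1 X23.00 Y3.00
G1 X4.00 Y3.00
G1 X4.00 Y18.00
G1 X0.00 Y18.00
G1 X0.00 Y0.00
; layer 3
G0 Z5.57
G0 X0.00 Y0.00
G1 X23.00 Y0.00
G1 X23.00 Y3.00
G1 X4.00 Y3.00
G1 X4.00 Y18.00
G1 X0.00 Y18.00
G1 X0.00 Y0.00
; layer 4
G0 Z7.43
G0 X0.00 Y0.00
G1 X23.00 Y0.00
G1 X23.00 Y3.00
G1 X4.00 Y3.00
G1 X4.00 Y18.00
G1 X0.00 Y18.00
G1 X0.00 Y0.00
; layer 5
G0 Z9.29
G0 X0.00 Y0.00
G1 X23.00 Y0.00
G1 X23.00 Y3.00
G1 X4.00 Y3.00
G1 X4.00 Y18.00
G1 X0.00 Y18.00
G1 X0.00 Y0.00
; layer 6
G0 Z11.14
G0 X0.00 Y0.00
G1 X23.00 Y0.00
G1 X23.00 Y3.00
G1 X4.00 Y3.00
G1 X4.00 Y18.00
G1 X0.00 Y18.00
G1 X0.00 Y0.00
; layer 7
G0 Z13.00
G0 X0.00 Y0.00
G1 X23.00 Y0.00
G1 X23.00 Y3.00
G1 X4.00 Y3.00
G1 X4.00 Y18.00
G1 X0.00 Y18.00
G1 X0.00 Y0.00
M2 ; end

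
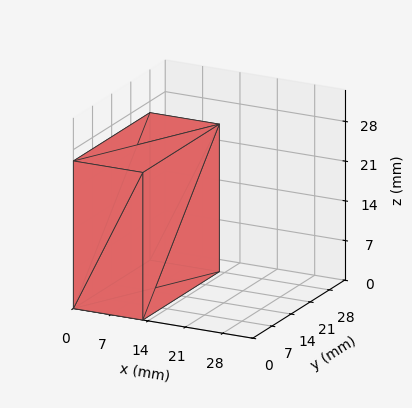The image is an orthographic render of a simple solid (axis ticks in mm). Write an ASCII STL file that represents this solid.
Reading the render: the shape is a rectangular box, roughly 13 × 28 mm footprint and 26 mm tall (dimensions read to the nearest mm from the axis ticks). For the STL, each face is triangulated and given an outward normal.

solid part
  facet normal 0.0000 0.0000 -1.0000
    outer loop
      vertex 13.000 28.000 0.000
      vertex 13.000 0.000 0.000
      vertex 0.000 0.000 0.000
    endloop
  endfacet
  facet normal 0.0000 0.0000 -1.0000
    outer loop
      vertex 0.000 28.000 0.000
      vertex 13.000 28.000 0.000
      vertex 0.000 0.000 0.000
    endloop
  endfacet
  facet normal 0.0000 0.0000 1.0000
    outer loop
      vertex 0.000 0.000 26.000
      vertex 13.000 0.000 26.000
      vertex 13.000 28.000 26.000
    endloop
  endfacet
  facet normal 0.0000 0.0000 1.0000
    outer loop
      vertex 0.000 0.000 26.000
      vertex 13.000 28.000 26.000
      vertex 0.000 28.000 26.000
    endloop
  endfacet
  facet normal 0.0000 -1.0000 0.0000
    outer loop
      vertex 0.000 0.000 0.000
      vertex 13.000 0.000 0.000
      vertex 13.000 0.000 26.000
    endloop
  endfacet
  facet normal 0.0000 -1.0000 0.0000
    outer loop
      vertex 0.000 0.000 0.000
      vertex 13.000 0.000 26.000
      vertex 0.000 0.000 26.000
    endloop
  endfacet
  facet normal 0.0000 1.0000 0.0000
    outer loop
      vertex 13.000 28.000 26.000
      vertex 13.000 28.000 0.000
      vertex 0.000 28.000 0.000
    endloop
  endfacet
  facet normal 0.0000 1.0000 0.0000
    outer loop
      vertex 0.000 28.000 26.000
      vertex 13.000 28.000 26.000
      vertex 0.000 28.000 0.000
    endloop
  endfacet
  facet normal -1.0000 0.0000 0.0000
    outer loop
      vertex 0.000 28.000 26.000
      vertex 0.000 28.000 0.000
      vertex 0.000 0.000 0.000
    endloop
  endfacet
  facet normal -1.0000 0.0000 0.0000
    outer loop
      vertex 0.000 0.000 26.000
      vertex 0.000 28.000 26.000
      vertex 0.000 0.000 0.000
    endloop
  endfacet
  facet normal 1.0000 0.0000 0.0000
    outer loop
      vertex 13.000 0.000 0.000
      vertex 13.000 28.000 0.000
      vertex 13.000 28.000 26.000
    endloop
  endfacet
  facet normal 1.0000 0.0000 0.0000
    outer loop
      vertex 13.000 0.000 0.000
      vertex 13.000 28.000 26.000
      vertex 13.000 0.000 26.000
    endloop
  endfacet
endsolid part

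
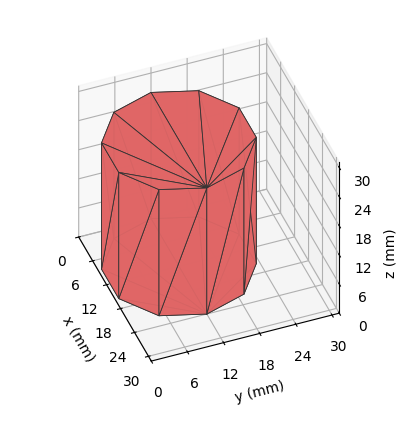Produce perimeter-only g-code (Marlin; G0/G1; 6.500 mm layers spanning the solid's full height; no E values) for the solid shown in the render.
Reading the render: the shape is a regular 10-sided prism (a cylinder approximated with 10 flat sides), circumscribed radius ≈ 12 mm, height ≈ 26 mm (dimensions read to the nearest mm from the axis ticks). For the g-code, the solid's height is divided into equal slices at the stated Δz and each level perimeter traced with G1 moves after a G0 lift.

; perimeter-only toolpath
G21 ; units = mm
G90 ; absolute positioning
G28 ; home
; layer 1
G0 Z6.500
G0 X24.000 Y12.000
G1 X21.708 Y19.053
G1 X15.708 Y23.413
G1 X8.292 Y23.413
G1 X2.292 Y19.053
G1 X0.000 Y12.000
G1 X2.292 Y4.947
G1 X8.292 Y0.587
G1 X15.708 Y0.587
G1 X21.708 Y4.947
G1 X24.000 Y12.000
; layer 2
G0 Z13.000
G0 X24.000 Y12.000
G1 X21.708 Y19.053
G1 X15.708 Y23.413
G1 X8.292 Y23.413
G1 X2.292 Y19.053
G1 X0.000 Y12.000
G1 X2.292 Y4.947
G1 X8.292 Y0.587
G1 X15.708 Y0.587
G1 X21.708 Y4.947
G1 X24.000 Y12.000
; layer 3
G0 Z19.500
G0 X24.000 Y12.000
G1 X21.708 Y19.053
G1 X15.708 Y23.413
G1 X8.292 Y23.413
G1 X2.292 Y19.053
G1 X0.000 Y12.000
G1 X2.292 Y4.947
G1 X8.292 Y0.587
G1 X15.708 Y0.587
G1 X21.708 Y4.947
G1 X24.000 Y12.000
; layer 4
G0 Z26.000
G0 X24.000 Y12.000
G1 X21.708 Y19.053
G1 X15.708 Y23.413
G1 X8.292 Y23.413
G1 X2.292 Y19.053
G1 X0.000 Y12.000
G1 X2.292 Y4.947
G1 X8.292 Y0.587
G1 X15.708 Y0.587
G1 X21.708 Y4.947
G1 X24.000 Y12.000
M2 ; end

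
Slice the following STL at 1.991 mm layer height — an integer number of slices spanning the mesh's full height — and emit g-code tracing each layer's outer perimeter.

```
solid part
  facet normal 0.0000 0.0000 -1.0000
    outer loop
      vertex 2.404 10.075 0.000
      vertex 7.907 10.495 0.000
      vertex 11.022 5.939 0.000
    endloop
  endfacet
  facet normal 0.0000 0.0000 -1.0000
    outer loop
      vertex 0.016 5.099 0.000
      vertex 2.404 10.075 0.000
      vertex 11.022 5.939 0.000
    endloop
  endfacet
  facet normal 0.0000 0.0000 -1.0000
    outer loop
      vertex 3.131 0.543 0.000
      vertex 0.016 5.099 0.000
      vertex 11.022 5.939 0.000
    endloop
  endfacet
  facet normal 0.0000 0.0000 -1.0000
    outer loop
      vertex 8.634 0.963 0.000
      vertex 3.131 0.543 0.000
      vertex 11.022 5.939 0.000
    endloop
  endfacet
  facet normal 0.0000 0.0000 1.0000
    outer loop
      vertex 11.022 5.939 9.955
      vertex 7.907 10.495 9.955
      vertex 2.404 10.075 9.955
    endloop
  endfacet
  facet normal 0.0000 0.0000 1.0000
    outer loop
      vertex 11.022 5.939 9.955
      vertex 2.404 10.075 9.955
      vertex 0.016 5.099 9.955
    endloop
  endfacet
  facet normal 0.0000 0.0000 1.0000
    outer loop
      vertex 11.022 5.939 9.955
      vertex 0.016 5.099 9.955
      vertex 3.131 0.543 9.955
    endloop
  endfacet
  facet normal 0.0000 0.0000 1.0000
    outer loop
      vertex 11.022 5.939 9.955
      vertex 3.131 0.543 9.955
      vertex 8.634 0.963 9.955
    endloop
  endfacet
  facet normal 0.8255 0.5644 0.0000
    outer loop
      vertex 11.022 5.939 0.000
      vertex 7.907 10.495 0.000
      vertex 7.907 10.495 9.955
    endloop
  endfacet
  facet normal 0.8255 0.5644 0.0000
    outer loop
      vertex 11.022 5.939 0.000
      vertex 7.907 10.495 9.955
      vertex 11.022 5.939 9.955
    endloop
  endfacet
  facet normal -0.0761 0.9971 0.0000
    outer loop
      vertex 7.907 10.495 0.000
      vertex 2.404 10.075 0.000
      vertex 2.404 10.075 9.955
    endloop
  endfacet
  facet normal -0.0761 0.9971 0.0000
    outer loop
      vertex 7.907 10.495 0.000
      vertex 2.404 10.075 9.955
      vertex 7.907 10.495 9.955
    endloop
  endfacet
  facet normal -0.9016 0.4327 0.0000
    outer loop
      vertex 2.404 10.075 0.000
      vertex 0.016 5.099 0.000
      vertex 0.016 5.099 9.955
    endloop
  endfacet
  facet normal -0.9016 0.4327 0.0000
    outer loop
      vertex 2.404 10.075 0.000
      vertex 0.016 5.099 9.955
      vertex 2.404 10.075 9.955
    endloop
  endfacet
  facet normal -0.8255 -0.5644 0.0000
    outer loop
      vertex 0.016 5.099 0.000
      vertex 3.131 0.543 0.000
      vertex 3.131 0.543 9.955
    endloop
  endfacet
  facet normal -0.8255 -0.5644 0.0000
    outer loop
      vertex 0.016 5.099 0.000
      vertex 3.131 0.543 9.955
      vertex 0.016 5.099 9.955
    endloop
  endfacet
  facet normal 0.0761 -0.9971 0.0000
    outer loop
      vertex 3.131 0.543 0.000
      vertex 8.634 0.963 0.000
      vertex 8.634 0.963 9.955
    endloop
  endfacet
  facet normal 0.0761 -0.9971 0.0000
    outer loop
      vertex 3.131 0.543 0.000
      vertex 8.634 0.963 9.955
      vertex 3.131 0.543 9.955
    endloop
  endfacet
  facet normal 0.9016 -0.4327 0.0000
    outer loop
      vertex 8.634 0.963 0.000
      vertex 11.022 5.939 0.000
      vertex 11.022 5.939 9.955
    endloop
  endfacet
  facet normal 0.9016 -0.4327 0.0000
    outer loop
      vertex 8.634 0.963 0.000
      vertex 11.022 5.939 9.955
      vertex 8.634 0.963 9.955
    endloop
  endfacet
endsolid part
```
; perimeter-only toolpath
G21 ; units = mm
G90 ; absolute positioning
G28 ; home
; layer 1
G0 Z1.991
G0 X11.022 Y5.939
G1 X7.907 Y10.495
G1 X2.404 Y10.075
G1 X0.016 Y5.099
G1 X3.131 Y0.543
G1 X8.634 Y0.963
G1 X11.022 Y5.939
; layer 2
G0 Z3.982
G0 X11.022 Y5.939
G1 X7.907 Y10.495
G1 X2.404 Y10.075
G1 X0.016 Y5.099
G1 X3.131 Y0.543
G1 X8.634 Y0.963
G1 X11.022 Y5.939
; layer 3
G0 Z5.973
G0 X11.022 Y5.939
G1 X7.907 Y10.495
G1 X2.404 Y10.075
G1 X0.016 Y5.099
G1 X3.131 Y0.543
G1 X8.634 Y0.963
G1 X11.022 Y5.939
; layer 4
G0 Z7.964
G0 X11.022 Y5.939
G1 X7.907 Y10.495
G1 X2.404 Y10.075
G1 X0.016 Y5.099
G1 X3.131 Y0.543
G1 X8.634 Y0.963
G1 X11.022 Y5.939
; layer 5
G0 Z9.955
G0 X11.022 Y5.939
G1 X7.907 Y10.495
G1 X2.404 Y10.075
G1 X0.016 Y5.099
G1 X3.131 Y0.543
G1 X8.634 Y0.963
G1 X11.022 Y5.939
M2 ; end

The solid is a regular 6-sided prism (a cylinder approximated with 6 flat sides), circumscribed radius ≈ 5.52 mm, height ≈ 9.96 mm. Slicing at Δz = 1.991 mm — 5 equal slices spanning the solid's height, so layer i sits at z = i·h/5 — gives 5 non-empty perimeters. Each is a 6-segment closed polygon; G0 lifts to the layer z and rapids to the start vertex, then G1 traces the edges.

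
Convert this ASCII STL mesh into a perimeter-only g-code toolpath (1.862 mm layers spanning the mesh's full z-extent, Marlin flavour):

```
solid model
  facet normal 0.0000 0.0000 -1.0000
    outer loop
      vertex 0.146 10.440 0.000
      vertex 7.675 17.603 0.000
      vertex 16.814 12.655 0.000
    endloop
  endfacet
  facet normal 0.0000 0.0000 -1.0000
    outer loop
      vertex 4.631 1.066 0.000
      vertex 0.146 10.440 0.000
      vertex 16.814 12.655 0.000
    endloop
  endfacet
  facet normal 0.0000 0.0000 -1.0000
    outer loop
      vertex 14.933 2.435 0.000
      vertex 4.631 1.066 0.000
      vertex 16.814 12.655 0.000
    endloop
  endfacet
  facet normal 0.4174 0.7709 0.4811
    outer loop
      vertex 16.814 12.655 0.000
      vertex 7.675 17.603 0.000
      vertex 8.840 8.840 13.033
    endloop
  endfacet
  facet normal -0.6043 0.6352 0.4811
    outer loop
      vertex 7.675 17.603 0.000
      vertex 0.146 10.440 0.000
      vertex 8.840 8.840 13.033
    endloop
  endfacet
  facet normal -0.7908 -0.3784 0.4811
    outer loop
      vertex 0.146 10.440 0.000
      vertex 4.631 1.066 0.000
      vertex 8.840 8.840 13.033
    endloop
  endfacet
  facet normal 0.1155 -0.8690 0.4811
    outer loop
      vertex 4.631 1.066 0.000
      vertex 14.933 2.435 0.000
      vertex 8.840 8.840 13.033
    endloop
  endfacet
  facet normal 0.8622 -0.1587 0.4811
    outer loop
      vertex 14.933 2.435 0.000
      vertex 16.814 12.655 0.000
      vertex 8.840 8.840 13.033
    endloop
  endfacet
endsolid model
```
; perimeter-only toolpath
G21 ; units = mm
G90 ; absolute positioning
G28 ; home
; layer 1
G0 Z1.862
G0 X15.675 Y12.110
G1 X7.841 Y16.351
G1 X1.388 Y10.211
G1 X5.232 Y2.177
G1 X14.063 Y3.350
G1 X15.675 Y12.110
; layer 2
G0 Z3.724
G0 X14.536 Y11.565
G1 X8.008 Y15.099
G1 X2.630 Y9.983
G1 X5.834 Y3.287
G1 X13.192 Y4.265
G1 X14.536 Y11.565
; layer 3
G0 Z5.586
G0 X13.397 Y11.020
G1 X8.174 Y13.847
G1 X3.872 Y9.754
G1 X6.435 Y4.398
G1 X12.322 Y5.180
G1 X13.397 Y11.020
; layer 4
G0 Z7.447
G0 X12.257 Y10.475
G1 X8.341 Y12.596
G1 X5.114 Y9.526
G1 X7.036 Y5.508
G1 X11.451 Y6.095
G1 X12.257 Y10.475
; layer 5
G0 Z9.309
G0 X11.118 Y9.930
G1 X8.507 Y11.344
G1 X6.356 Y9.297
G1 X7.637 Y6.619
G1 X10.581 Y7.010
G1 X11.118 Y9.930
; layer 6
G0 Z11.171
G0 X9.979 Y9.385
G1 X8.674 Y10.092
G1 X7.598 Y9.069
G1 X8.239 Y7.729
G1 X9.710 Y7.925
G1 X9.979 Y9.385
M2 ; end

The solid is a regular 5-sided pyramid, base circumscribed radius ≈ 8.84 mm, apex at z ≈ 13 mm. Slicing at Δz = 1.862 mm — 7 equal slices spanning the solid's height, so layer i sits at z = i·h/7 — gives 6 non-empty perimeters. Each is a 5-segment closed polygon; G0 lifts to the layer z and rapids to the start vertex, then G1 traces the edges. The cross-section shrinks linearly with z (the slice at the apex is degenerate and omitted).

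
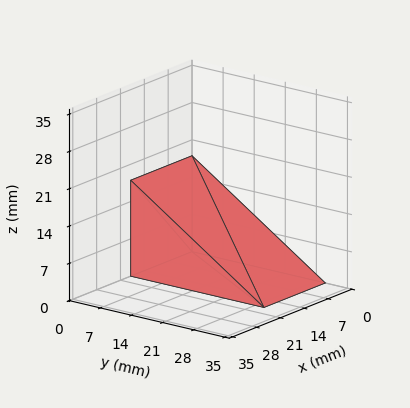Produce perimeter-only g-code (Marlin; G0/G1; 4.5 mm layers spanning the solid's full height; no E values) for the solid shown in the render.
Reading the render: the shape is a wedge (ramp): 18 × 30 mm base, rising to 18 mm along the y=0 edge and sloping linearly to z=0 at y=30 (dimensions read to the nearest mm from the axis ticks). For the g-code, the solid's height is divided into equal slices at the stated Δz and each level perimeter traced with G1 moves after a G0 lift.

; perimeter-only toolpath
G21 ; units = mm
G90 ; absolute positioning
G28 ; home
; layer 1
G0 Z4.5
G0 X0.0 Y0.0
G1 X18.0 Y0.0
G1 X18.0 Y22.5
G1 X0.0 Y22.5
G1 X0.0 Y0.0
; layer 2
G0 Z9.0
G0 X0.0 Y0.0
G1 X18.0 Y0.0
G1 X18.0 Y15.0
G1 X0.0 Y15.0
G1 X0.0 Y0.0
; layer 3
G0 Z13.5
G0 X0.0 Y0.0
G1 X18.0 Y0.0
G1 X18.0 Y7.5
G1 X0.0 Y7.5
G1 X0.0 Y0.0
M2 ; end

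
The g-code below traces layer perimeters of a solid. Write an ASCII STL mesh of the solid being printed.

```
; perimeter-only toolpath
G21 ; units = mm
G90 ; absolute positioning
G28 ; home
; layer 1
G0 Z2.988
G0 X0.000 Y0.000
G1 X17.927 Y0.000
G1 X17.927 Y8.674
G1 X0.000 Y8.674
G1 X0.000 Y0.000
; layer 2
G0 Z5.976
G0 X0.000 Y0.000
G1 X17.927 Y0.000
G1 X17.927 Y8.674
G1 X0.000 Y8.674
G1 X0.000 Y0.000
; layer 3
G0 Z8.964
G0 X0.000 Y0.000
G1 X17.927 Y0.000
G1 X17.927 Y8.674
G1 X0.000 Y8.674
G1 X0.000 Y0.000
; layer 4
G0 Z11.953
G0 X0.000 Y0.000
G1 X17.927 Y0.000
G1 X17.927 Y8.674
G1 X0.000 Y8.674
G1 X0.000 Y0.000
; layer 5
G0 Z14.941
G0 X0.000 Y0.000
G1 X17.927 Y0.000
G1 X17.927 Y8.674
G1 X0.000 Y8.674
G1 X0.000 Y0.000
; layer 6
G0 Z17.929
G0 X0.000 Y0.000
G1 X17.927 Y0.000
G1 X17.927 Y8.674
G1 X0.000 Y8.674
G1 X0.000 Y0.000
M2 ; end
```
solid part
  facet normal 0.0000 0.0000 -1.0000
    outer loop
      vertex 17.927 8.674 0.000
      vertex 17.927 0.000 0.000
      vertex 0.000 0.000 0.000
    endloop
  endfacet
  facet normal 0.0000 0.0000 -1.0000
    outer loop
      vertex 0.000 8.674 0.000
      vertex 17.927 8.674 0.000
      vertex 0.000 0.000 0.000
    endloop
  endfacet
  facet normal 0.0000 0.0000 1.0000
    outer loop
      vertex 0.000 0.000 17.929
      vertex 17.927 0.000 17.929
      vertex 17.927 8.674 17.929
    endloop
  endfacet
  facet normal 0.0000 0.0000 1.0000
    outer loop
      vertex 0.000 0.000 17.929
      vertex 17.927 8.674 17.929
      vertex 0.000 8.674 17.929
    endloop
  endfacet
  facet normal 0.0000 -1.0000 0.0000
    outer loop
      vertex 0.000 0.000 0.000
      vertex 17.927 0.000 0.000
      vertex 17.927 0.000 17.929
    endloop
  endfacet
  facet normal 0.0000 -1.0000 0.0000
    outer loop
      vertex 0.000 0.000 0.000
      vertex 17.927 0.000 17.929
      vertex 0.000 0.000 17.929
    endloop
  endfacet
  facet normal 0.0000 1.0000 0.0000
    outer loop
      vertex 17.927 8.674 17.929
      vertex 17.927 8.674 0.000
      vertex 0.000 8.674 0.000
    endloop
  endfacet
  facet normal 0.0000 1.0000 0.0000
    outer loop
      vertex 0.000 8.674 17.929
      vertex 17.927 8.674 17.929
      vertex 0.000 8.674 0.000
    endloop
  endfacet
  facet normal -1.0000 0.0000 0.0000
    outer loop
      vertex 0.000 8.674 17.929
      vertex 0.000 8.674 0.000
      vertex 0.000 0.000 0.000
    endloop
  endfacet
  facet normal -1.0000 0.0000 0.0000
    outer loop
      vertex 0.000 0.000 17.929
      vertex 0.000 8.674 17.929
      vertex 0.000 0.000 0.000
    endloop
  endfacet
  facet normal 1.0000 0.0000 0.0000
    outer loop
      vertex 17.927 0.000 0.000
      vertex 17.927 8.674 0.000
      vertex 17.927 8.674 17.929
    endloop
  endfacet
  facet normal 1.0000 0.0000 0.0000
    outer loop
      vertex 17.927 0.000 0.000
      vertex 17.927 8.674 17.929
      vertex 17.927 0.000 17.929
    endloop
  endfacet
endsolid part

The G0 Z moves step by Δz≈2.988 mm. Every layer's G1 loop is the same polygon, so the solid is a straight extrusion of it from z=0 to z≈17.9. Closing with flat bottom and top caps and triangulating gives 12 facets — a rectangular box, roughly 17.9 × 8.67 mm footprint and 17.9 mm tall.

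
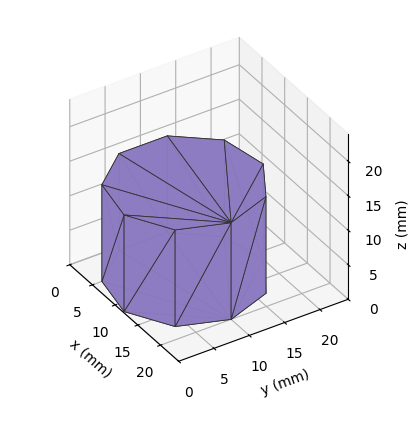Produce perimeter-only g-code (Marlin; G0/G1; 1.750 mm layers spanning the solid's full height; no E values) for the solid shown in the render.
Reading the render: the shape is a regular 9-sided prism (a cylinder approximated with 9 flat sides), circumscribed radius ≈ 10 mm, height ≈ 14 mm (dimensions read to the nearest mm from the axis ticks). For the g-code, the solid's height is divided into equal slices at the stated Δz and each level perimeter traced with G1 moves after a G0 lift.

; perimeter-only toolpath
G21 ; units = mm
G90 ; absolute positioning
G28 ; home
; layer 1
G0 Z1.750
G0 X20.000 Y10.000
G1 X17.660 Y16.428
G1 X11.736 Y19.848
G1 X5.000 Y18.660
G1 X0.603 Y13.420
G1 X0.603 Y6.580
G1 X5.000 Y1.340
G1 X11.736 Y0.152
G1 X17.660 Y3.572
G1 X20.000 Y10.000
; layer 2
G0 Z3.500
G0 X20.000 Y10.000
G1 X17.660 Y16.428
G1 X11.736 Y19.848
G1 X5.000 Y18.660
G1 X0.603 Y13.420
G1 X0.603 Y6.580
G1 X5.000 Y1.340
G1 X11.736 Y0.152
G1 X17.660 Y3.572
G1 X20.000 Y10.000
; layer 3
G0 Z5.250
G0 X20.000 Y10.000
G1 X17.660 Y16.428
G1 X11.736 Y19.848
G1 X5.000 Y18.660
G1 X0.603 Y13.420
G1 X0.603 Y6.580
G1 X5.000 Y1.340
G1 X11.736 Y0.152
G1 X17.660 Y3.572
G1 X20.000 Y10.000
; layer 4
G0 Z7.000
G0 X20.000 Y10.000
G1 X17.660 Y16.428
G1 X11.736 Y19.848
G1 X5.000 Y18.660
G1 X0.603 Y13.420
G1 X0.603 Y6.580
G1 X5.000 Y1.340
G1 X11.736 Y0.152
G1 X17.660 Y3.572
G1 X20.000 Y10.000
; layer 5
G0 Z8.750
G0 X20.000 Y10.000
G1 X17.660 Y16.428
G1 X11.736 Y19.848
G1 X5.000 Y18.660
G1 X0.603 Y13.420
G1 X0.603 Y6.580
G1 X5.000 Y1.340
G1 X11.736 Y0.152
G1 X17.660 Y3.572
G1 X20.000 Y10.000
; layer 6
G0 Z10.500
G0 X20.000 Y10.000
G1 X17.660 Y16.428
G1 X11.736 Y19.848
G1 X5.000 Y18.660
G1 X0.603 Y13.420
G1 X0.603 Y6.580
G1 X5.000 Y1.340
G1 X11.736 Y0.152
G1 X17.660 Y3.572
G1 X20.000 Y10.000
; layer 7
G0 Z12.250
G0 X20.000 Y10.000
G1 X17.660 Y16.428
G1 X11.736 Y19.848
G1 X5.000 Y18.660
G1 X0.603 Y13.420
G1 X0.603 Y6.580
G1 X5.000 Y1.340
G1 X11.736 Y0.152
G1 X17.660 Y3.572
G1 X20.000 Y10.000
; layer 8
G0 Z14.000
G0 X20.000 Y10.000
G1 X17.660 Y16.428
G1 X11.736 Y19.848
G1 X5.000 Y18.660
G1 X0.603 Y13.420
G1 X0.603 Y6.580
G1 X5.000 Y1.340
G1 X11.736 Y0.152
G1 X17.660 Y3.572
G1 X20.000 Y10.000
M2 ; end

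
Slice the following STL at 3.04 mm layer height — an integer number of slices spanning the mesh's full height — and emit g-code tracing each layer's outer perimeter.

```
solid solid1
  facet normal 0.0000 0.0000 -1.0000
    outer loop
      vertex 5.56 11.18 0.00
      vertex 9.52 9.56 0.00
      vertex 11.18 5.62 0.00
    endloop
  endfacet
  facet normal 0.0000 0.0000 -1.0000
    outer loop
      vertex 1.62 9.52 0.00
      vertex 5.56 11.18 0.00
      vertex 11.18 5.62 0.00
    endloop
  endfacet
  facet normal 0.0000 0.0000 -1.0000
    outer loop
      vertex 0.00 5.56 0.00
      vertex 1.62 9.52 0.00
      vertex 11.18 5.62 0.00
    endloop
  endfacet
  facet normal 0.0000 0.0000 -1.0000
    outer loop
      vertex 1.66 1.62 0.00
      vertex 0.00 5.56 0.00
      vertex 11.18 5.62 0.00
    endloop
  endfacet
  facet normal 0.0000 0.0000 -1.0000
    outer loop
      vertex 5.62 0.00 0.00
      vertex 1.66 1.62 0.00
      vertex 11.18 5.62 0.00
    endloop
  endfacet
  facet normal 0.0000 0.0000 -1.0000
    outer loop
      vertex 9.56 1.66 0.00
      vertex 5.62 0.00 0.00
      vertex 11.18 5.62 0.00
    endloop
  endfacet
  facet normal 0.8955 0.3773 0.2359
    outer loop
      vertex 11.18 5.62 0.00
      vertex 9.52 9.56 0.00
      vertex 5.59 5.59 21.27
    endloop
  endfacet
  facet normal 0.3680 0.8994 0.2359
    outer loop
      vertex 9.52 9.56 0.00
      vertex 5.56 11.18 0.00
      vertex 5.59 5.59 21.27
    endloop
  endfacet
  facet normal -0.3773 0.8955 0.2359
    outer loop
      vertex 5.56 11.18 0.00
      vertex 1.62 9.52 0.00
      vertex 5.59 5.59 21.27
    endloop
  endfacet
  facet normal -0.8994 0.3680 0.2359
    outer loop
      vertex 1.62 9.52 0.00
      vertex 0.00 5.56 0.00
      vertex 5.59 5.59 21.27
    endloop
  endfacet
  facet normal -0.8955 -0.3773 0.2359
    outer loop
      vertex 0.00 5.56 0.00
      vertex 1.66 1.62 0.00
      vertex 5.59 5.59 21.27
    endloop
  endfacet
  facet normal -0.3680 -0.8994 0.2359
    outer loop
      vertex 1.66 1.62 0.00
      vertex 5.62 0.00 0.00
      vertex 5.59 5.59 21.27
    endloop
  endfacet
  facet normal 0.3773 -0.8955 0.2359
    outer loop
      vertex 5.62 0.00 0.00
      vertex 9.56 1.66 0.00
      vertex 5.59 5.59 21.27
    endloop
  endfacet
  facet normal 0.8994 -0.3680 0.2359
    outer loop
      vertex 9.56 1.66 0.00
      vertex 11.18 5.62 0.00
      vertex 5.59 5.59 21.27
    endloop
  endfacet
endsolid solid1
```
; perimeter-only toolpath
G21 ; units = mm
G90 ; absolute positioning
G28 ; home
; layer 1
G0 Z3.04
G0 X10.38 Y5.62
G1 X8.96 Y8.99
G1 X5.56 Y10.38
G1 X2.19 Y8.96
G1 X0.80 Y5.56
G1 X2.22 Y2.19
G1 X5.62 Y0.80
G1 X8.99 Y2.22
G1 X10.38 Y5.62
; layer 2
G0 Z6.08
G0 X9.58 Y5.61
G1 X8.40 Y8.43
G1 X5.57 Y9.58
G1 X2.75 Y8.40
G1 X1.60 Y5.57
G1 X2.78 Y2.75
G1 X5.61 Y1.60
G1 X8.43 Y2.78
G1 X9.58 Y5.61
; layer 3
G0 Z9.12
G0 X8.78 Y5.61
G1 X7.84 Y7.86
G1 X5.57 Y8.78
G1 X3.32 Y7.84
G1 X2.40 Y5.57
G1 X3.34 Y3.32
G1 X5.61 Y2.40
G1 X7.86 Y3.34
G1 X8.78 Y5.61
; layer 4
G0 Z12.15
G0 X7.99 Y5.60
G1 X7.27 Y7.29
G1 X5.58 Y7.99
G1 X3.89 Y7.27
G1 X3.19 Y5.58
G1 X3.91 Y3.89
G1 X5.60 Y3.19
G1 X7.29 Y3.91
G1 X7.99 Y5.60
; layer 5
G0 Z15.19
G0 X7.19 Y5.60
G1 X6.71 Y6.72
G1 X5.58 Y7.19
G1 X4.46 Y6.71
G1 X3.99 Y5.58
G1 X4.47 Y4.46
G1 X5.60 Y3.99
G1 X6.72 Y4.47
G1 X7.19 Y5.60
; layer 6
G0 Z18.23
G0 X6.39 Y5.59
G1 X6.15 Y6.16
G1 X5.59 Y6.39
G1 X5.02 Y6.15
G1 X4.79 Y5.59
G1 X5.03 Y5.02
G1 X5.59 Y4.79
G1 X6.16 Y5.03
G1 X6.39 Y5.59
M2 ; end

The solid is a regular 8-sided pyramid, base circumscribed radius ≈ 5.59 mm, apex at z ≈ 21.3 mm. Slicing at Δz = 3.04 mm — 7 equal slices spanning the solid's height, so layer i sits at z = i·h/7 — gives 6 non-empty perimeters. Each is a 8-segment closed polygon; G0 lifts to the layer z and rapids to the start vertex, then G1 traces the edges. The cross-section shrinks linearly with z (the slice at the apex is degenerate and omitted).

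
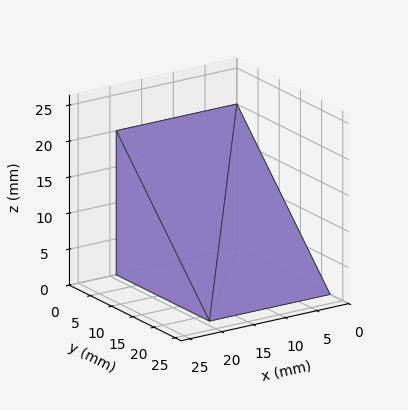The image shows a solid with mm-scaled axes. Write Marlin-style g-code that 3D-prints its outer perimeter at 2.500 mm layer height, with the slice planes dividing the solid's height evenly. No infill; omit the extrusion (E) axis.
Reading the render: the shape is a wedge (ramp): 19 × 22 mm base, rising to 20 mm along the y=0 edge and sloping linearly to z=0 at y=22 (dimensions read to the nearest mm from the axis ticks). For the g-code, the solid's height is divided into equal slices at the stated Δz and each level perimeter traced with G1 moves after a G0 lift.

; perimeter-only toolpath
G21 ; units = mm
G90 ; absolute positioning
G28 ; home
; layer 1
G0 Z2.500
G0 X0.000 Y0.000
G1 X19.000 Y0.000
G1 X19.000 Y19.250
G1 X0.000 Y19.250
G1 X0.000 Y0.000
; layer 2
G0 Z5.000
G0 X0.000 Y0.000
G1 X19.000 Y0.000
G1 X19.000 Y16.500
G1 X0.000 Y16.500
G1 X0.000 Y0.000
; layer 3
G0 Z7.500
G0 X0.000 Y0.000
G1 X19.000 Y0.000
G1 X19.000 Y13.750
G1 X0.000 Y13.750
G1 X0.000 Y0.000
; layer 4
G0 Z10.000
G0 X0.000 Y0.000
G1 X19.000 Y0.000
G1 X19.000 Y11.000
G1 X0.000 Y11.000
G1 X0.000 Y0.000
; layer 5
G0 Z12.500
G0 X0.000 Y0.000
G1 X19.000 Y0.000
G1 X19.000 Y8.250
G1 X0.000 Y8.250
G1 X0.000 Y0.000
; layer 6
G0 Z15.000
G0 X0.000 Y0.000
G1 X19.000 Y0.000
G1 X19.000 Y5.500
G1 X0.000 Y5.500
G1 X0.000 Y0.000
; layer 7
G0 Z17.500
G0 X0.000 Y0.000
G1 X19.000 Y0.000
G1 X19.000 Y2.750
G1 X0.000 Y2.750
G1 X0.000 Y0.000
M2 ; end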